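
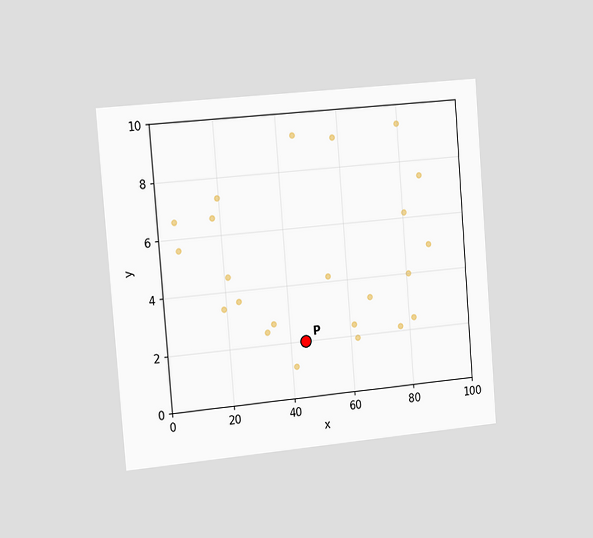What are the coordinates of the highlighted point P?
The chart is tilted about 5° counter-clockwise and viewed slightly from the left. Following the gridlines from P to each axis, P sits at (45, 2).

(45, 2)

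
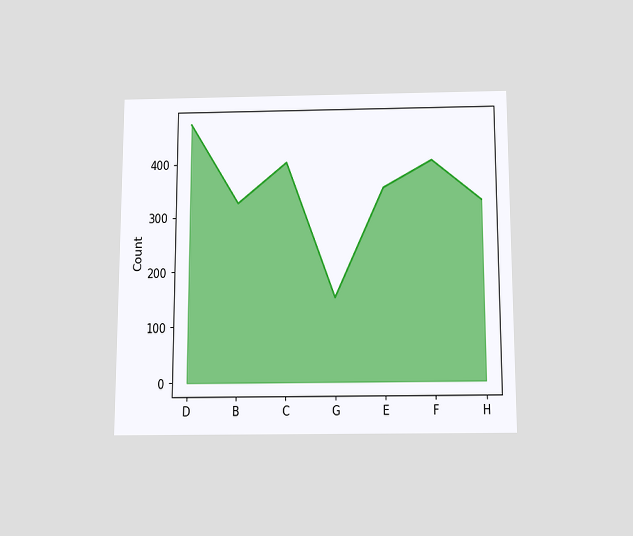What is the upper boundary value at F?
400

The chart is viewed slightly from below. At F the upper boundary is at 400.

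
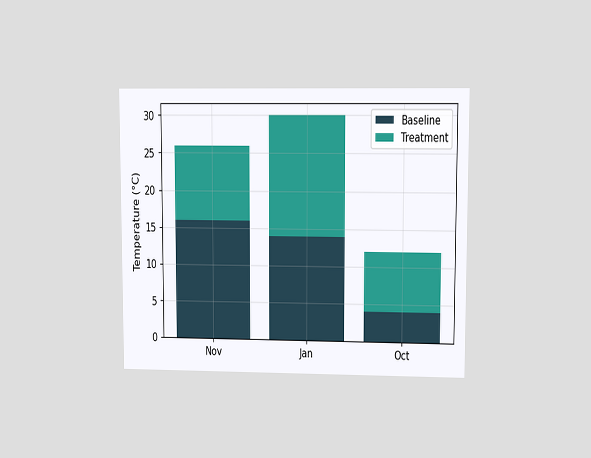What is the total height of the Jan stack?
The chart is viewed at a slight angle. The Jan stack's top reaches 30°C on the y-axis.

30°C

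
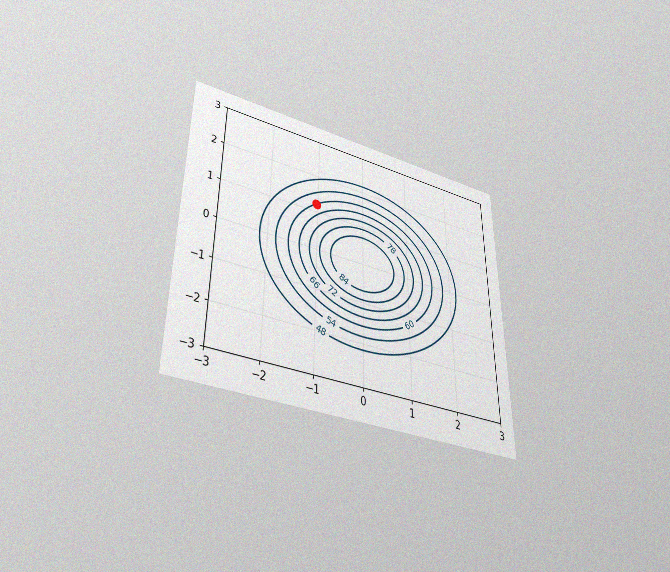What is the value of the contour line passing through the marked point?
The chart is viewed slightly from below, with some photo noise. The marked point sits on the contour labelled 60.

60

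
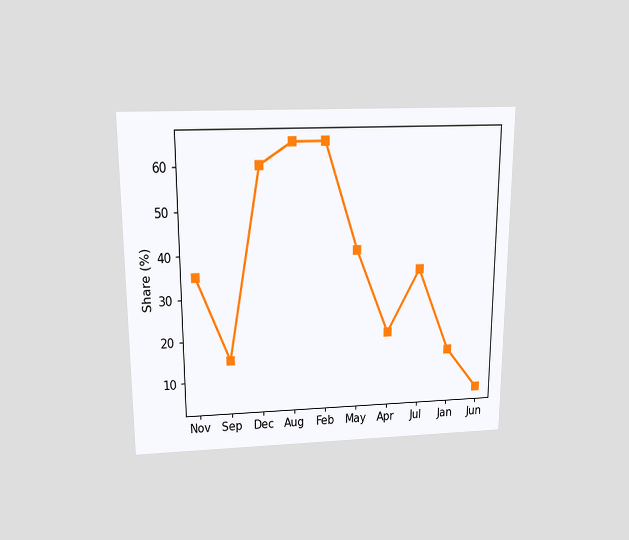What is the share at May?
40%

The chart is viewed slightly from above. At May, the line is at 40%.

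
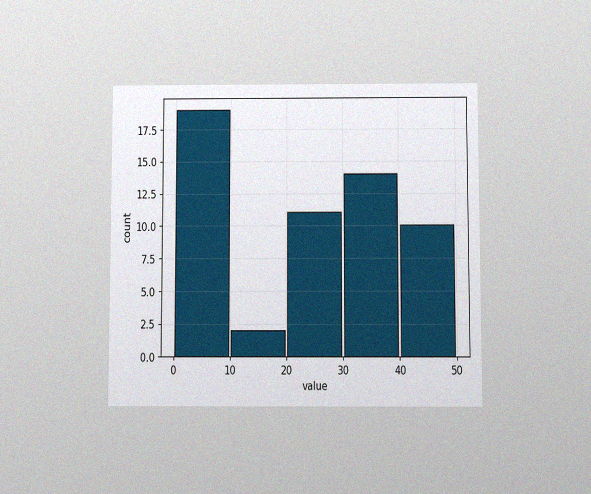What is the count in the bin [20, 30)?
The chart is viewed slightly from below, with some photo noise. The [20, 30) bin has height 11.

11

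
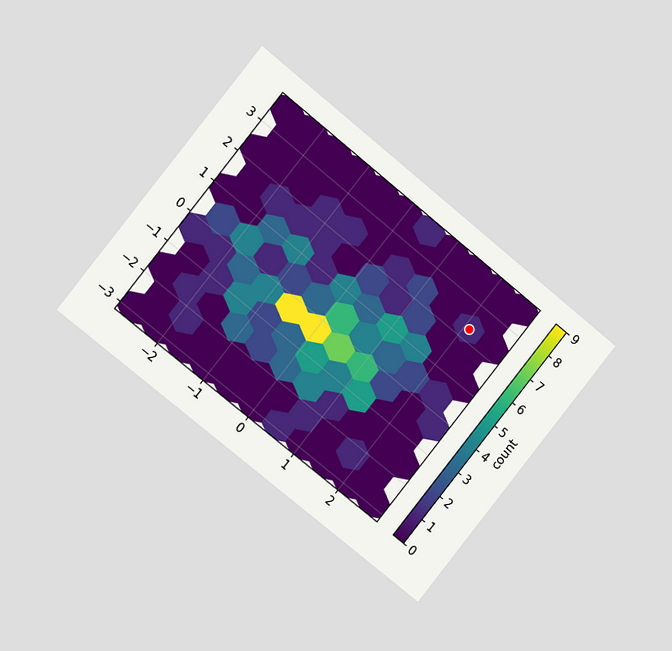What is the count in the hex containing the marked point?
The chart is tilted about 39° clockwise and viewed at a slight angle. The marked hex reads 1 on the colorbar.

1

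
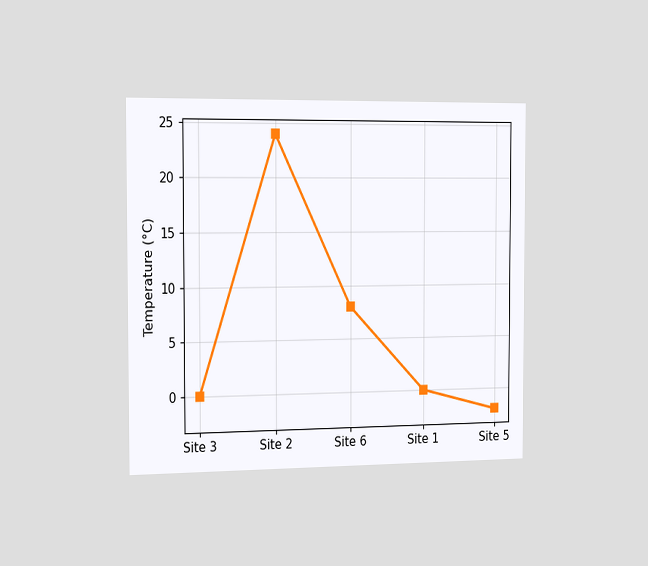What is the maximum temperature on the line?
24°C

The chart is viewed slightly from the left. The highest point is at Site 2, and reading across to the y-axis gives 24°C.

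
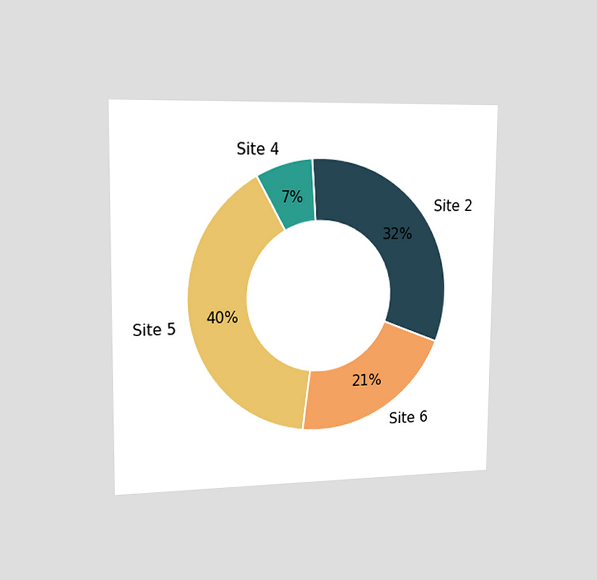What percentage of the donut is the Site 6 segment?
The chart is viewed slightly from the left. The Site 6 segment takes up 21% of the ring.

21%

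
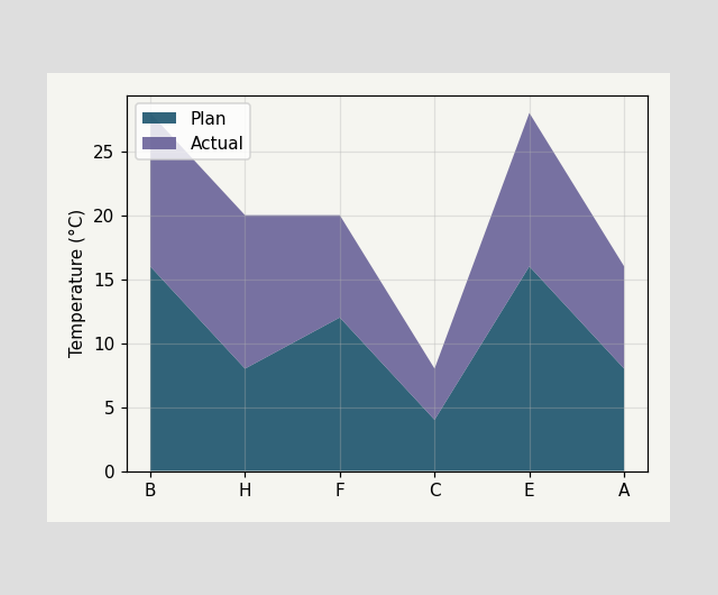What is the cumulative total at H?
The stacked total at H reaches 20°C.

20°C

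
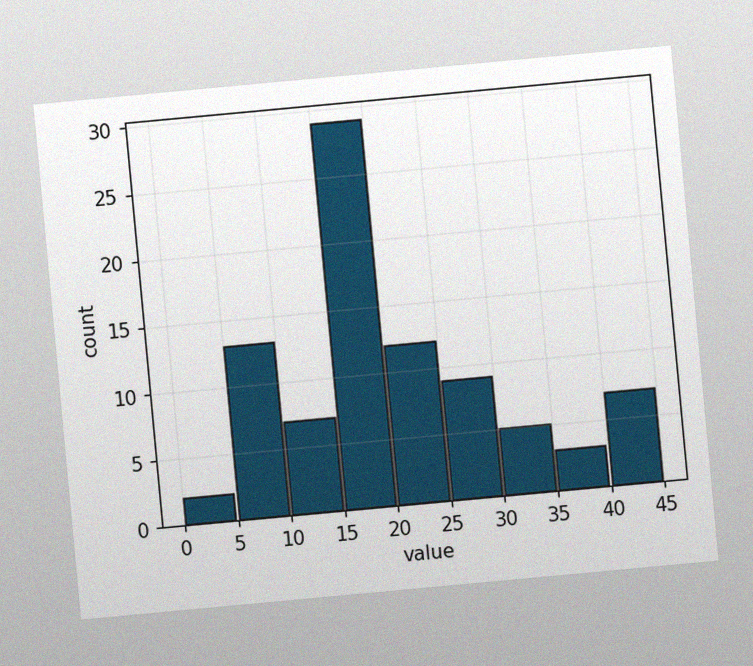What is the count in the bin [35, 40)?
3

The chart is tilted about 5° counter-clockwise, with some photo noise. The [35, 40) bin has height 3.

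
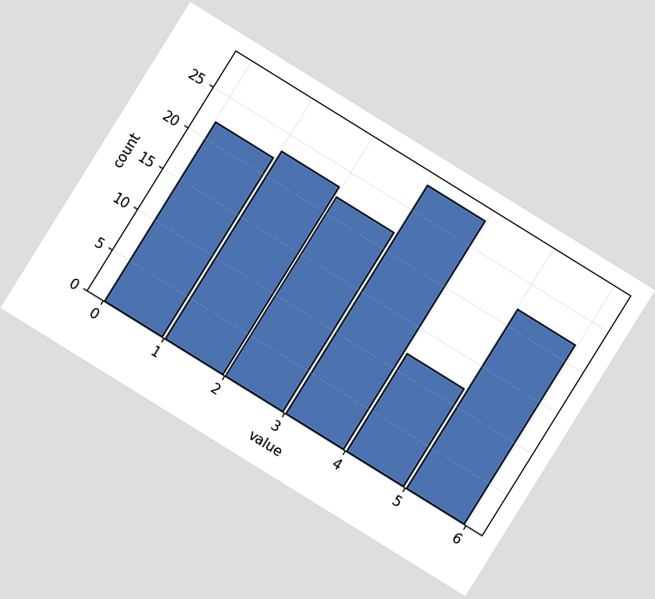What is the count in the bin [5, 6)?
The chart is tilted about 32° clockwise. The [5, 6) bin has height 22.

22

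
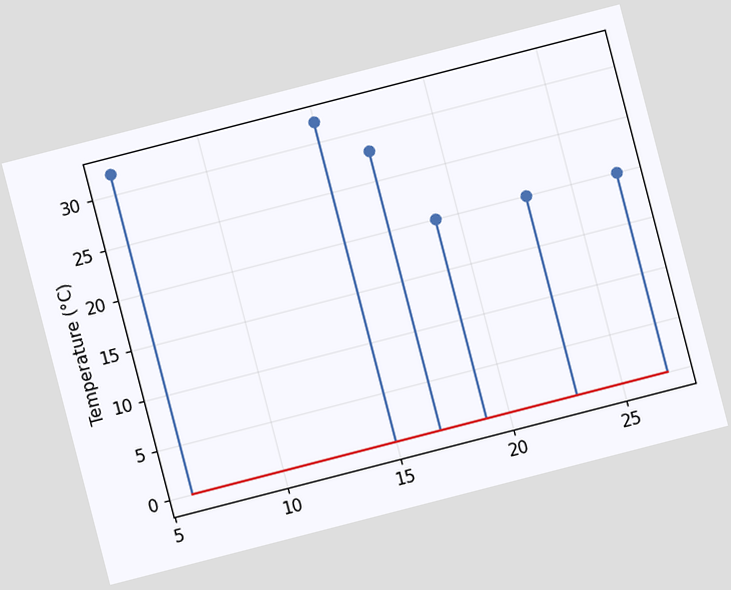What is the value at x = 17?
28°C

The chart is tilted about 14° counter-clockwise. The stem at x=17 reaches 28°C.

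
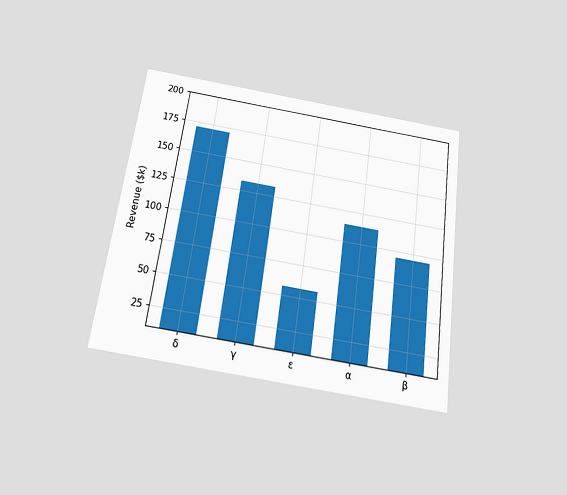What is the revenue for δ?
$171k

The chart is tilted about 8° clockwise and viewed slightly from below. Reading along the chart's y-axis, the δ bar reaches $171k.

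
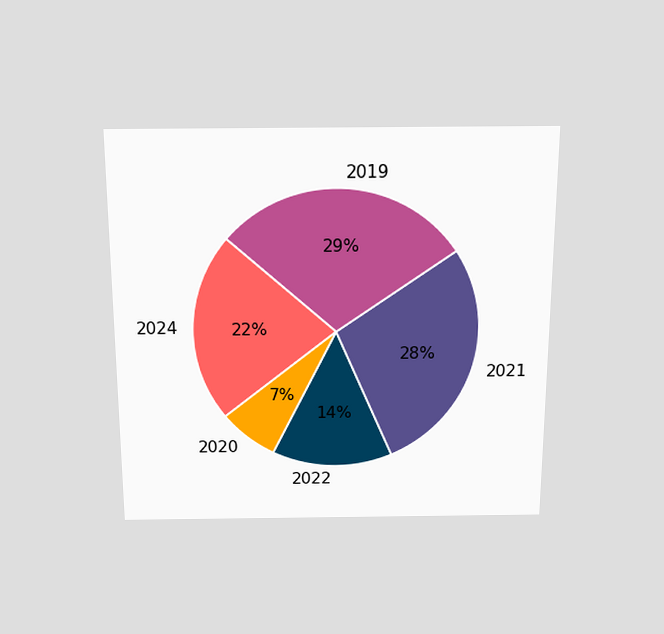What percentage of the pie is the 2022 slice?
14%

The chart is viewed slightly from above. The 2022 slice takes up 14% of the pie.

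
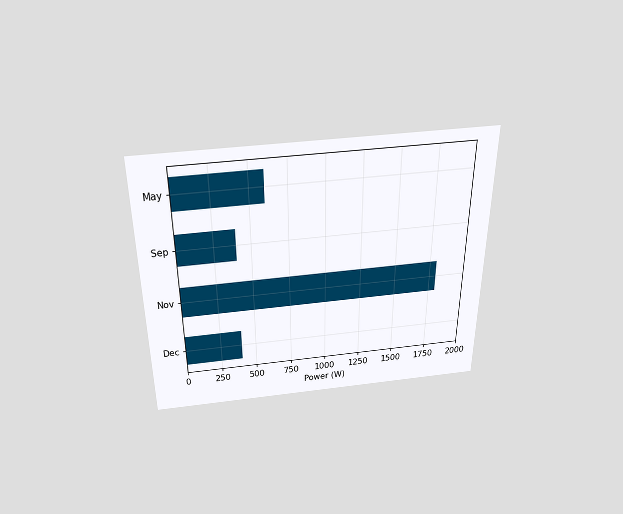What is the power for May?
600W

The chart is viewed slightly from above. Reading along the chart's x-axis, the May bar reaches 600W.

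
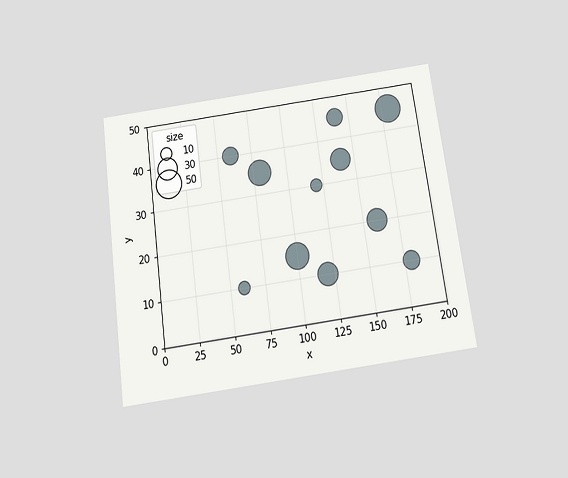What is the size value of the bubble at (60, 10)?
The chart is tilted about 8° counter-clockwise and viewed slightly from below. Matching the bubble at (60, 10) against the size legend gives 10.

10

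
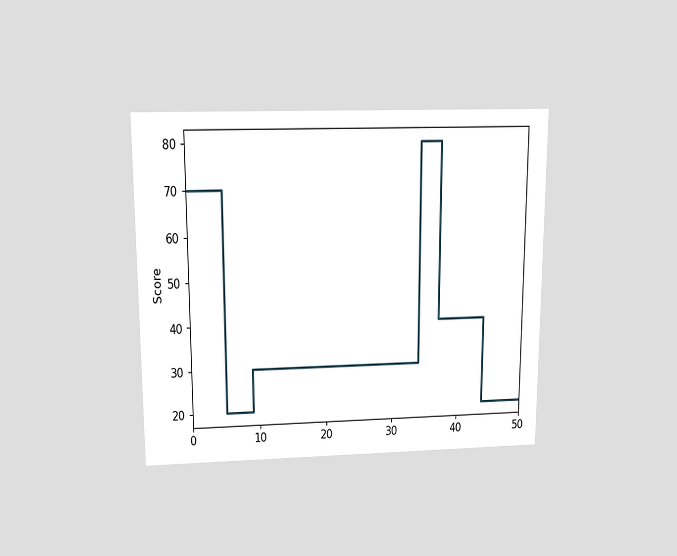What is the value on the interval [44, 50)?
The chart is viewed slightly from above. On [44, 50) the step sits at 20.

20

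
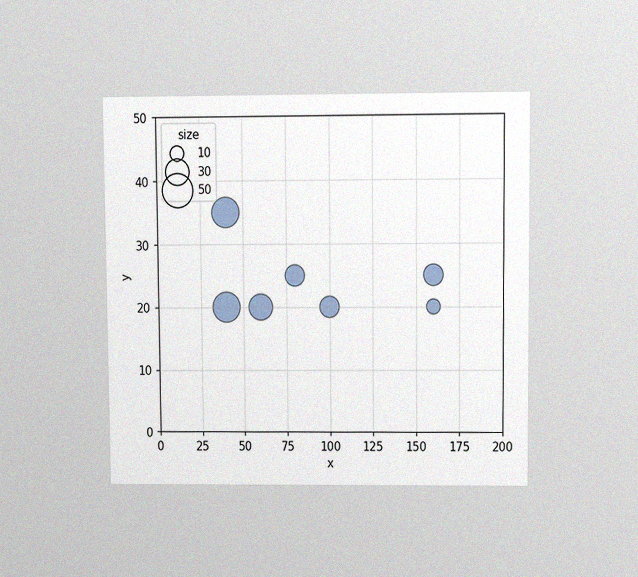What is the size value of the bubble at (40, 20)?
The chart is viewed at a slight angle, with some photo noise. Matching the bubble at (40, 20) against the size legend gives 40.

40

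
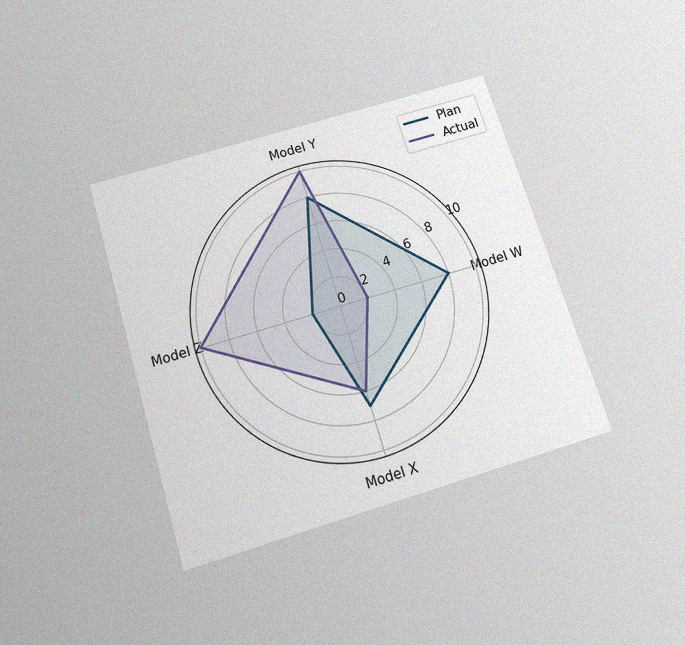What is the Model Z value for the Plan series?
2

The chart is tilted about 17° counter-clockwise and viewed slightly from below, with some photo noise. On the Model Z axis, Plan reaches 2.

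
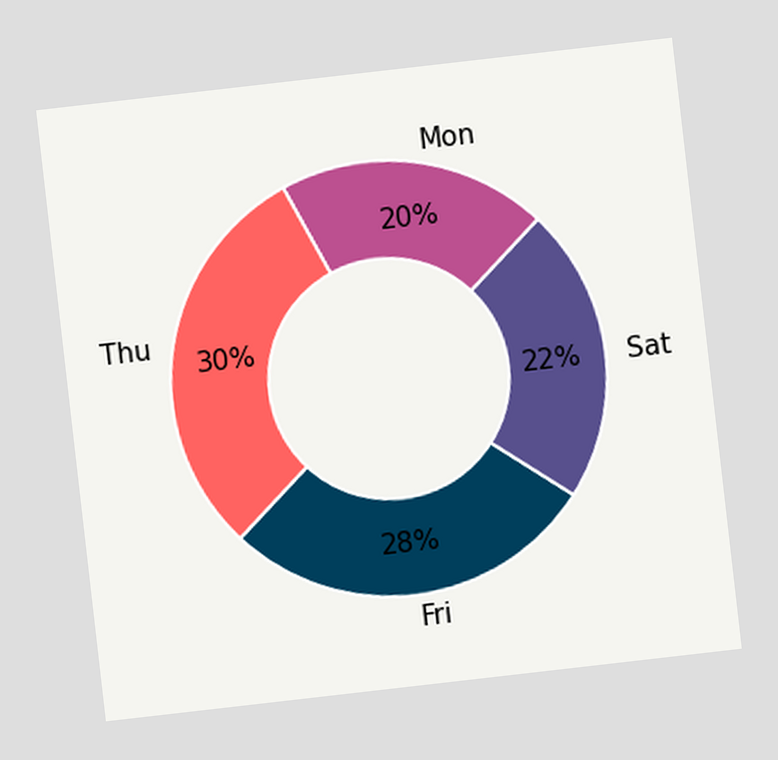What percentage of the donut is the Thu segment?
30%

The chart is tilted about 7° counter-clockwise. The Thu segment takes up 30% of the ring.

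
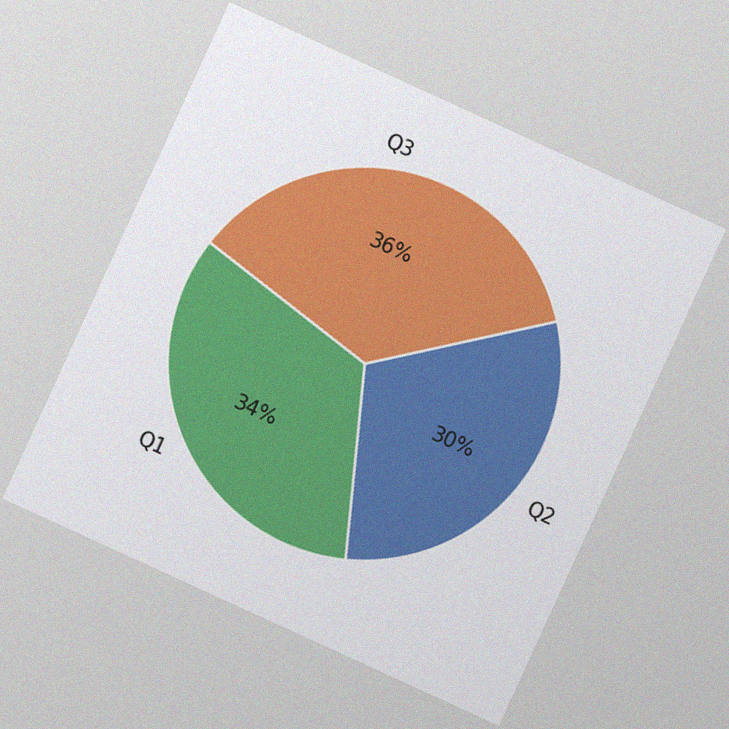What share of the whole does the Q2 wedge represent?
The chart is tilted about 25° clockwise, with some photo noise. The Q2 slice takes up 30% of the pie.

30%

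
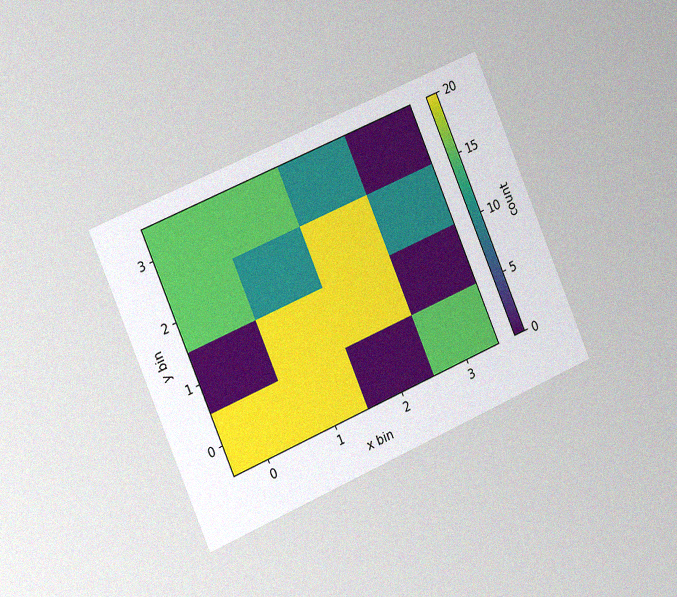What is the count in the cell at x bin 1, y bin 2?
The chart is tilted about 23° counter-clockwise and viewed slightly from the left, with some photo noise. Matching the cell (1, 2) against the colorbar gives 10.

10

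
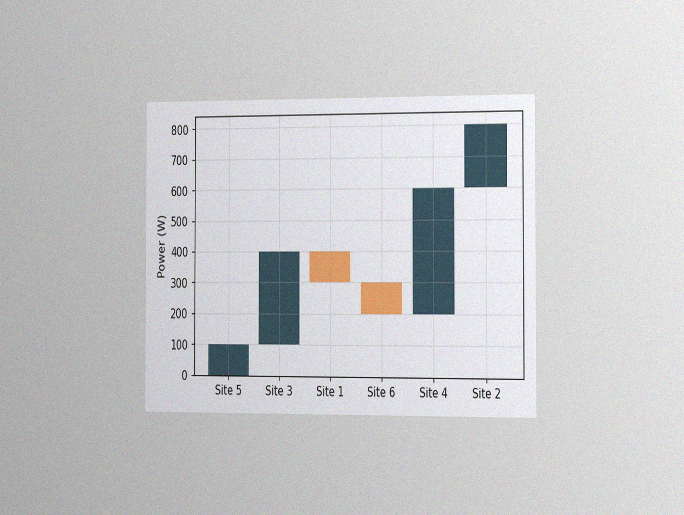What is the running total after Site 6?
The chart is viewed slightly from the right, with some photo noise. After Site 6 the running total reaches 200W.

200W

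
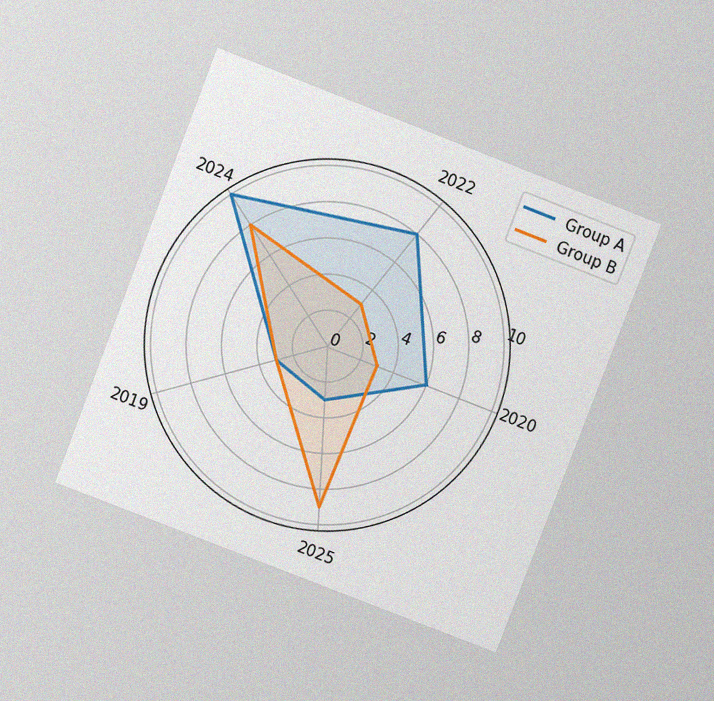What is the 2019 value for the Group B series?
The chart is tilted about 21° clockwise and viewed slightly from above, with some photo noise. On the 2019 axis, Group B reaches 3.

3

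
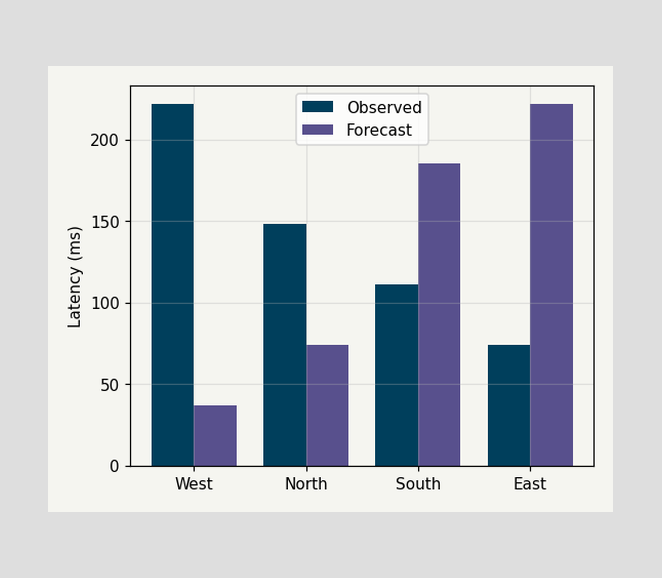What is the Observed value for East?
The Observed bar at East reaches 74ms on the y-axis.

74ms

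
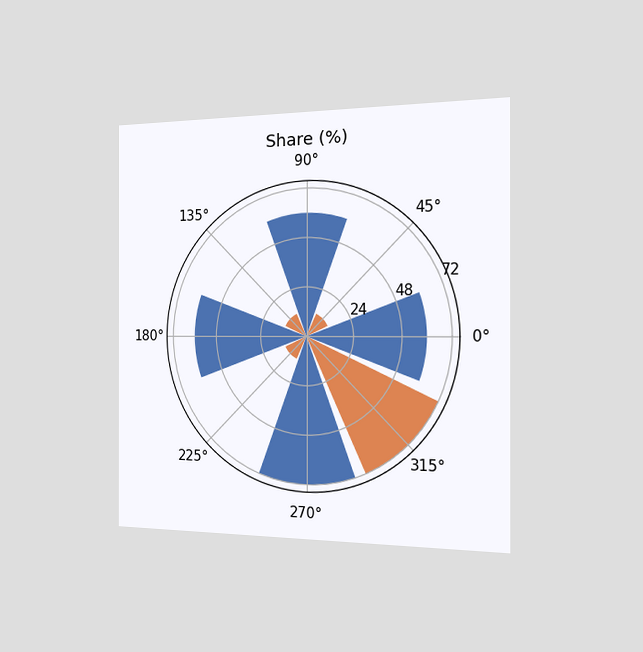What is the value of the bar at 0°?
The chart is viewed slightly from the right. The bar at 0° reaches 60% on the radial axis.

60%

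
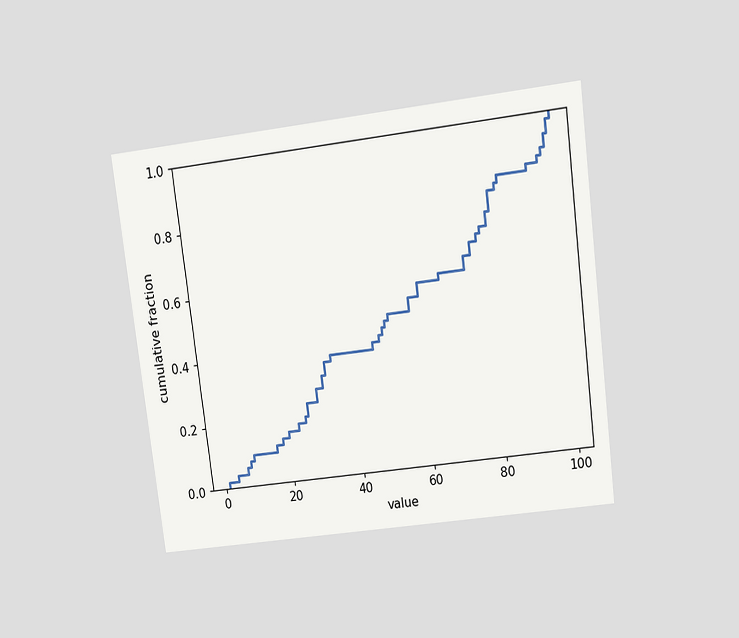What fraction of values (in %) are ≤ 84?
The chart is tilted about 7° counter-clockwise and viewed at a slight angle. At x=84 the ECDF step is at 84%.

84%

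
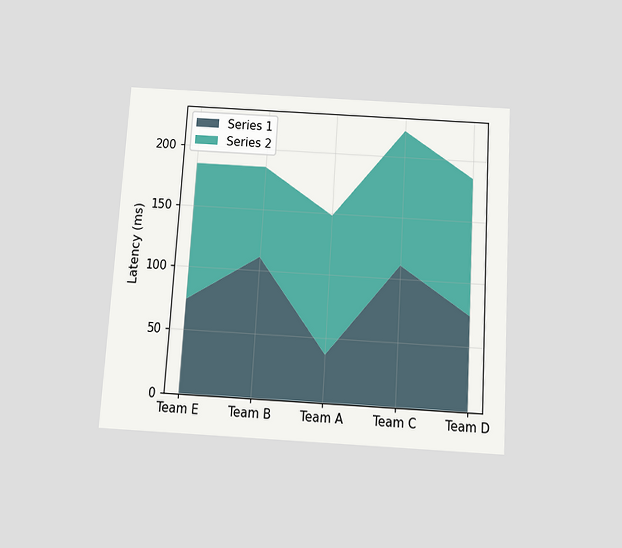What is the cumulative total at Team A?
The chart is tilted about 4° clockwise and viewed slightly from below. The stacked total at Team A reaches 148ms.

148ms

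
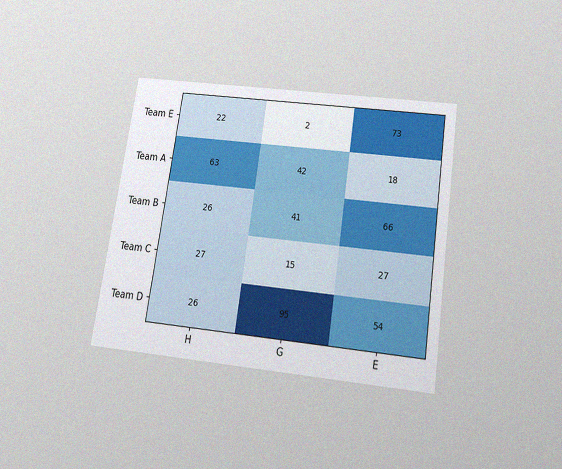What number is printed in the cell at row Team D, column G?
The chart is tilted about 9° clockwise and viewed slightly from below, with some photo noise. The (Team D, G) cell reads 95.

95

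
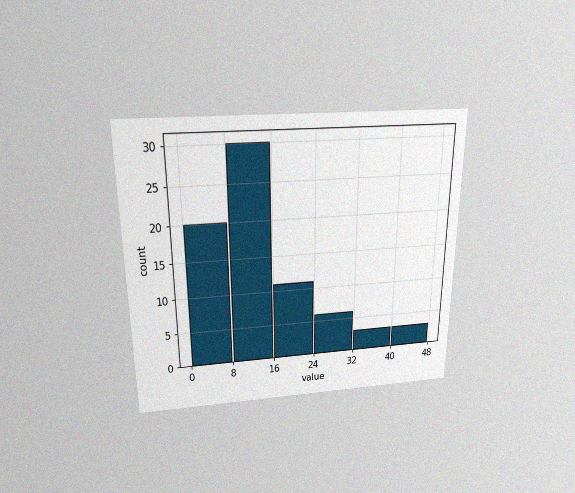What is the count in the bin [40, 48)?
3

The chart is viewed slightly from above, with some photo noise. The [40, 48) bin has height 3.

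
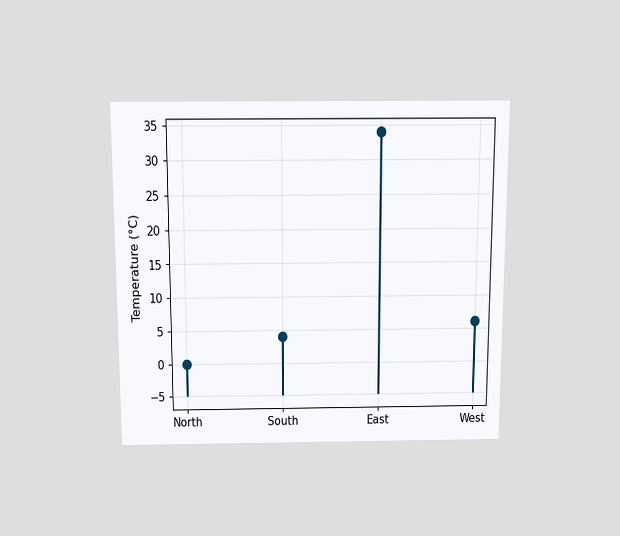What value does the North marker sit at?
The chart is viewed slightly from above. The North marker sits at 0°C.

0°C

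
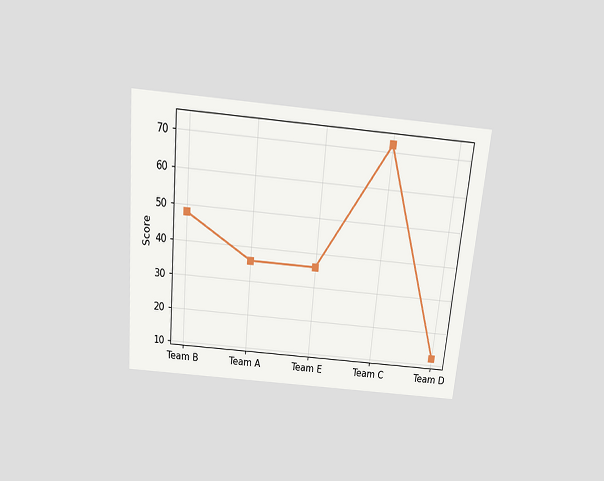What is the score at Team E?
36

The chart is tilted about 5° clockwise and viewed slightly from above. At Team E, the line is at 36.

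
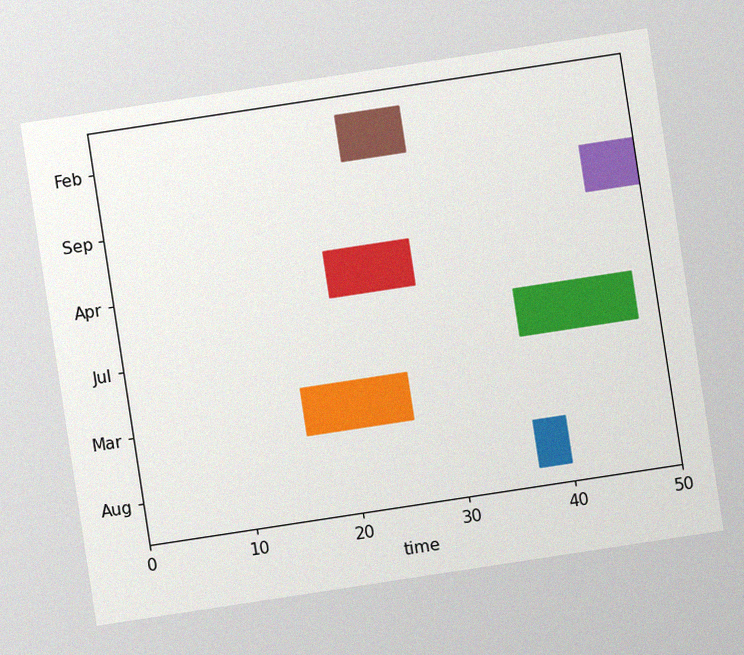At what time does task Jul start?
The chart is tilted about 9° counter-clockwise, with some photo noise. The Jul bar begins at t=37.

37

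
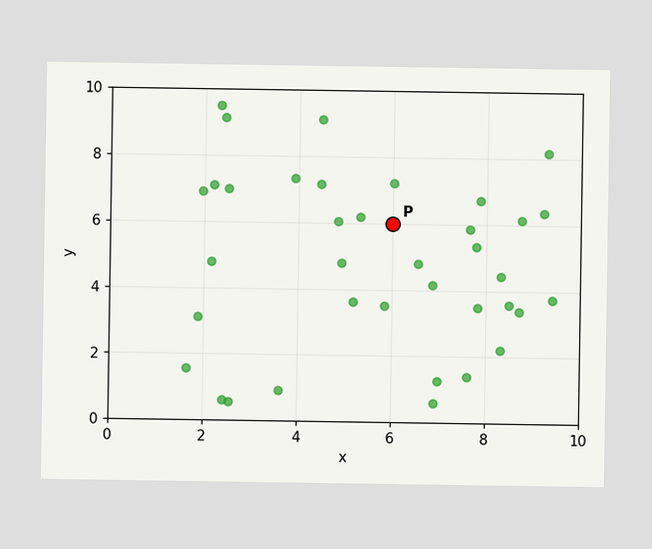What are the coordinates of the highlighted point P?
(6, 6)

Following the gridlines from P to each axis, P sits at (6, 6).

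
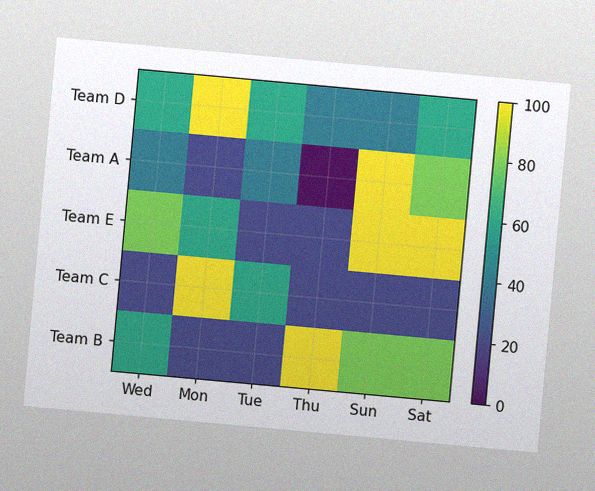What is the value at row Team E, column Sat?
The chart is tilted about 5° clockwise, with some photo noise. Matching cell (Team E, Sat) against the colorbar gives 100.

100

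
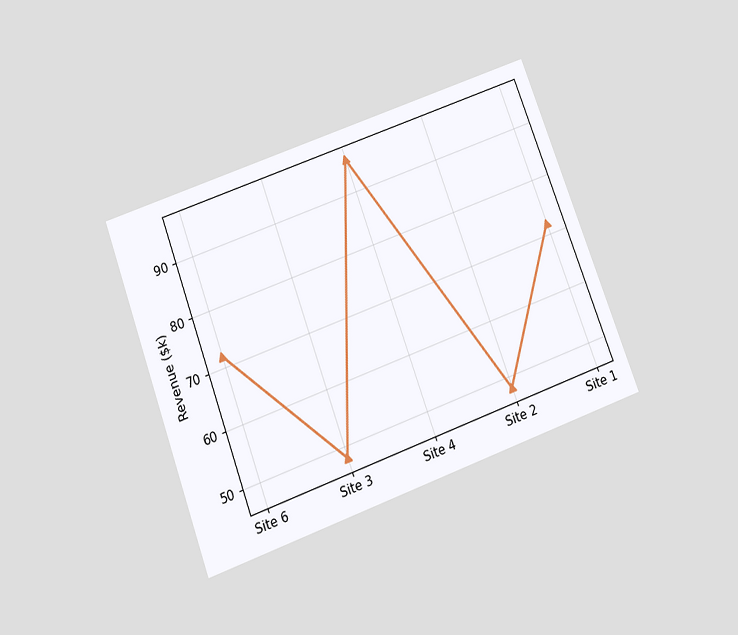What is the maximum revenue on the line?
The chart is tilted about 20° counter-clockwise and viewed slightly from below. The highest point is at Site 4, and reading across to the y-axis gives $96k.

$96k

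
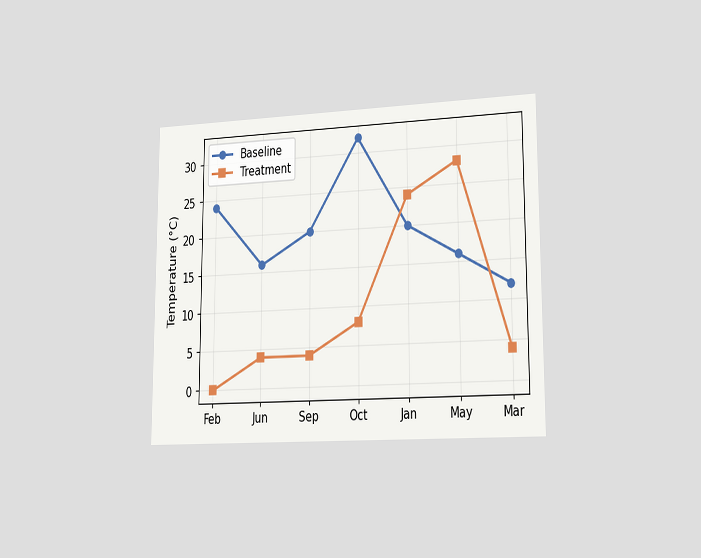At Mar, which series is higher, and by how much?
The chart is viewed slightly from the right. At Mar, Baseline sits above the other line by 8°C.

Baseline, by 8°C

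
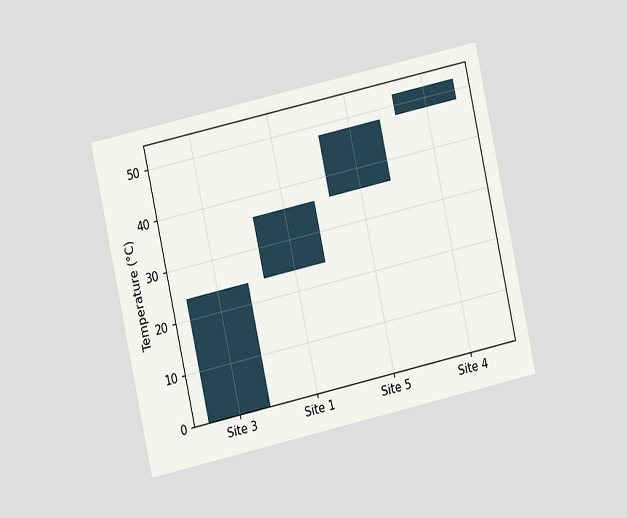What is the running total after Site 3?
The chart is tilted about 12° counter-clockwise and viewed at a slight angle. After Site 3 the running total reaches 24°C.

24°C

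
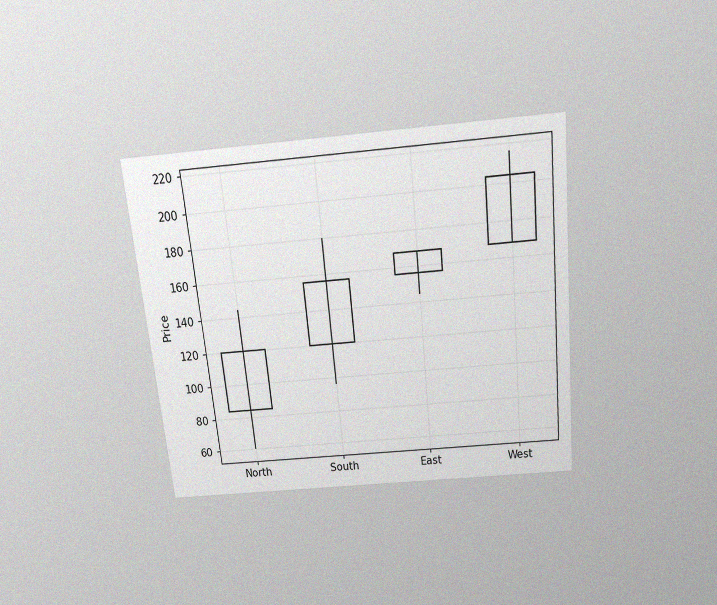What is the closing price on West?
The chart is tilted about 6° counter-clockwise and viewed slightly from above, with some photo noise. The West candle closes at 204.

204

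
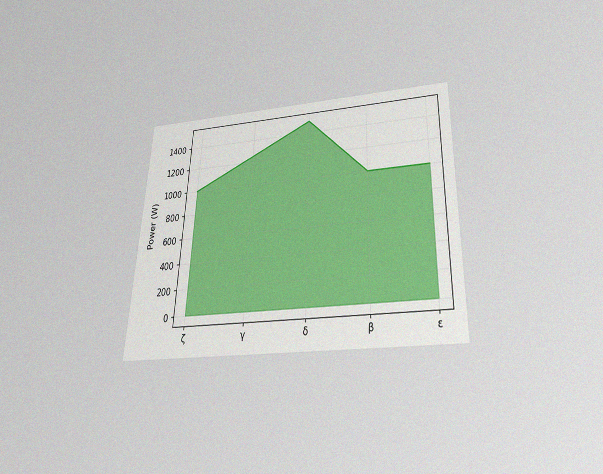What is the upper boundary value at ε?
The chart is tilted about 2° clockwise and viewed slightly from below, with some photo noise. At ε the upper boundary is at 1000W.

1000W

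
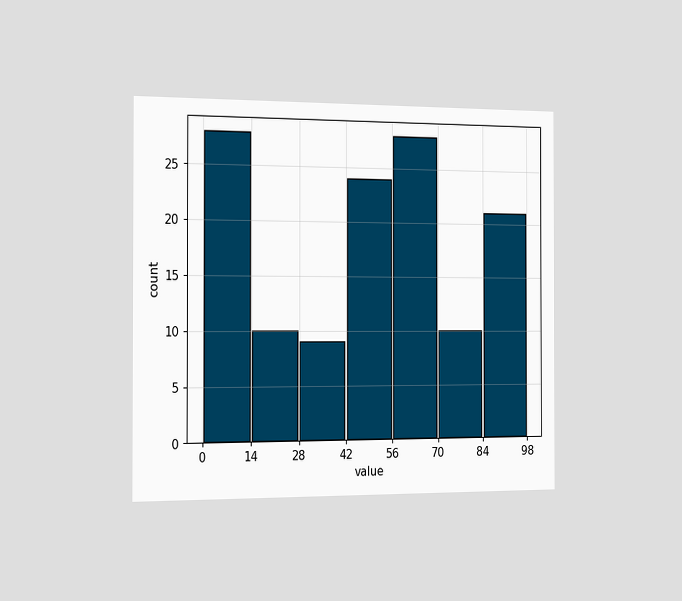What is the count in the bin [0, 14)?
The chart is viewed slightly from the left. The [0, 14) bin has height 28.

28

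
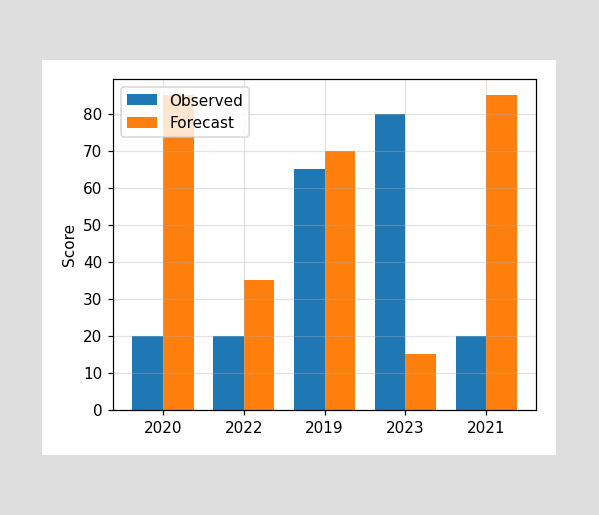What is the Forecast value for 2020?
85

The Forecast bar at 2020 reaches 85 on the y-axis.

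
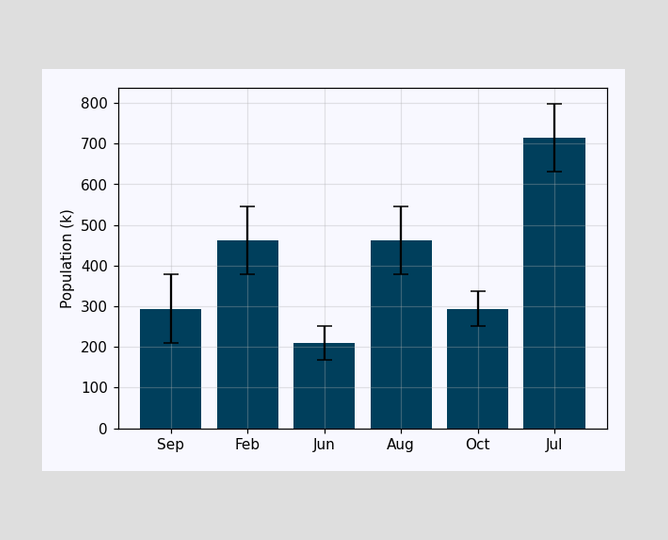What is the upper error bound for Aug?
The Aug bar's upper whisker reaches 546k.

546k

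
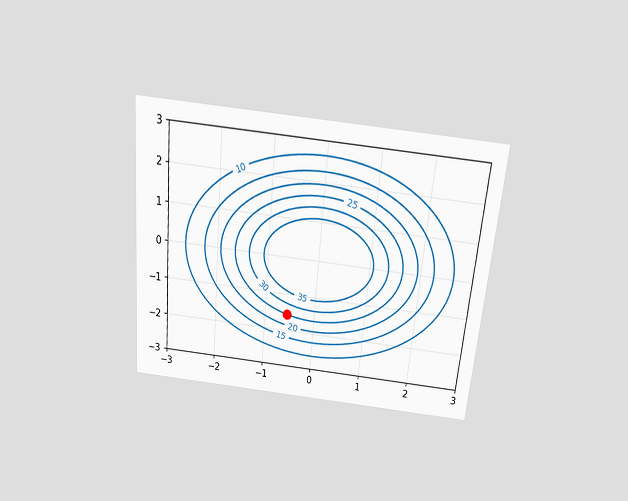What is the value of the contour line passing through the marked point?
25

The chart is tilted about 5° clockwise and viewed slightly from above. The marked point sits on the contour labelled 25.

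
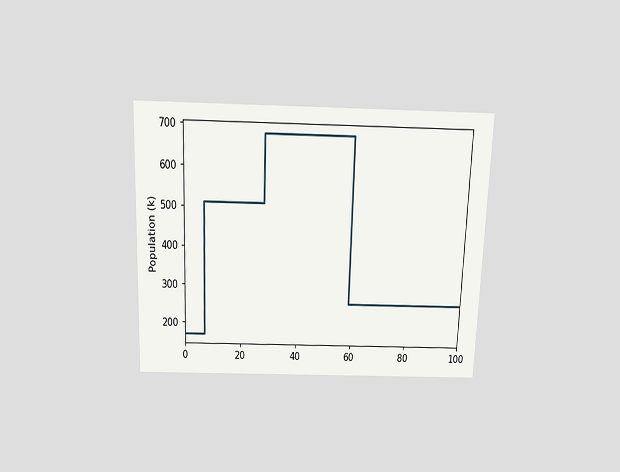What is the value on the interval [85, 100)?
The chart is tilted about 2° clockwise and viewed slightly from above. On [85, 100) the step sits at 255k.

255k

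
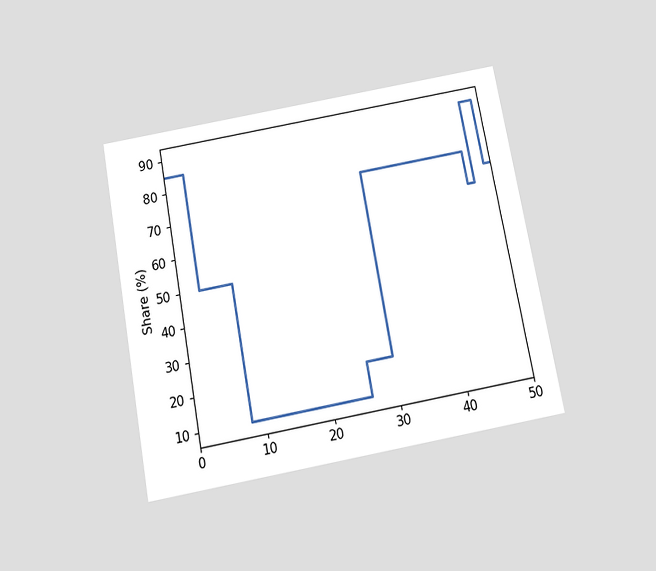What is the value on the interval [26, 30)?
The chart is tilted about 10° counter-clockwise and viewed slightly from below. On [26, 30) the step sits at 20%.

20%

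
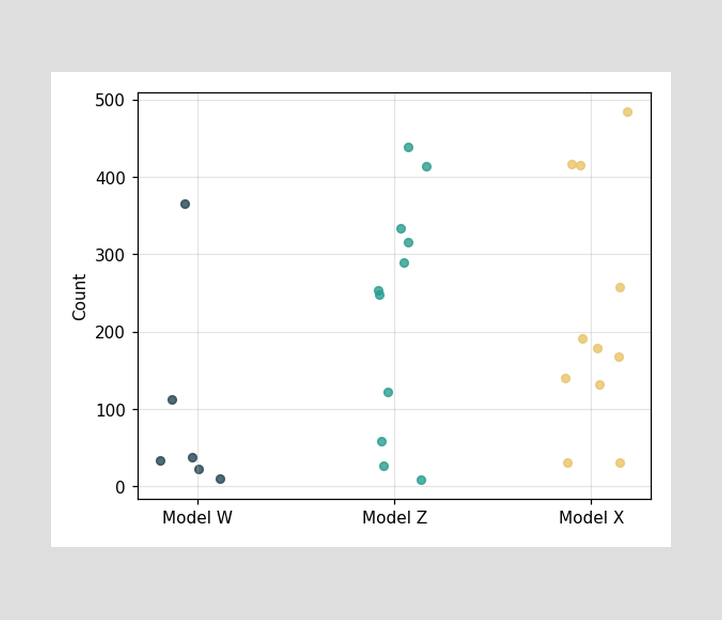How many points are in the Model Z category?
11

Counting the markers in the Model Z column gives 11.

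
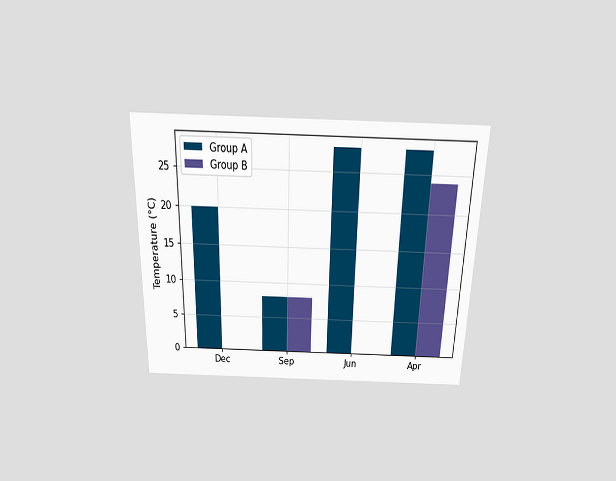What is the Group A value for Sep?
The chart is viewed slightly from above. The Group A bar at Sep reaches 8°C on the y-axis.

8°C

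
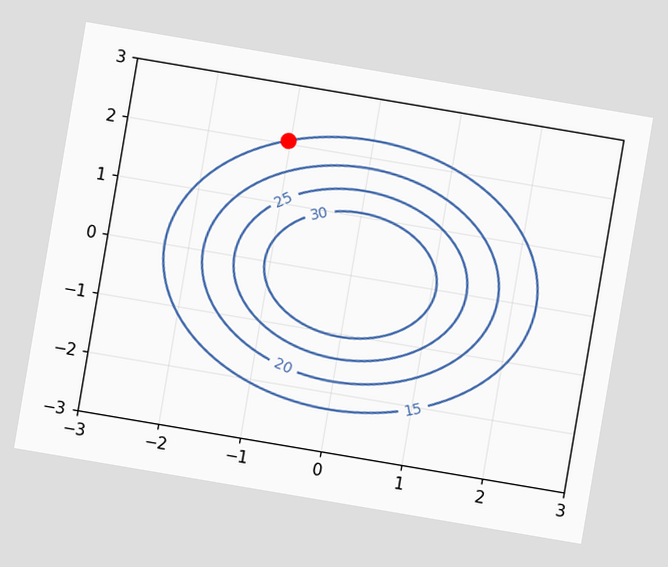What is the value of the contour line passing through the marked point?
The chart is tilted about 10° clockwise. The marked point sits on the contour labelled 15.

15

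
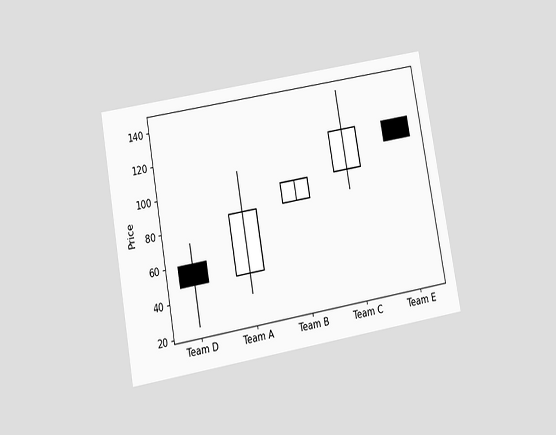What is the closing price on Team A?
84

The chart is tilted about 10° counter-clockwise and viewed slightly from below. The Team A candle closes at 84.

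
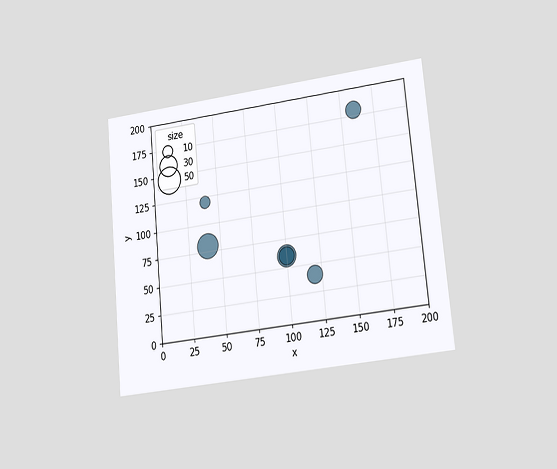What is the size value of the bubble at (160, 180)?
The chart is tilted about 5° counter-clockwise and viewed at a slight angle. Matching the bubble at (160, 180) against the size legend gives 20.

20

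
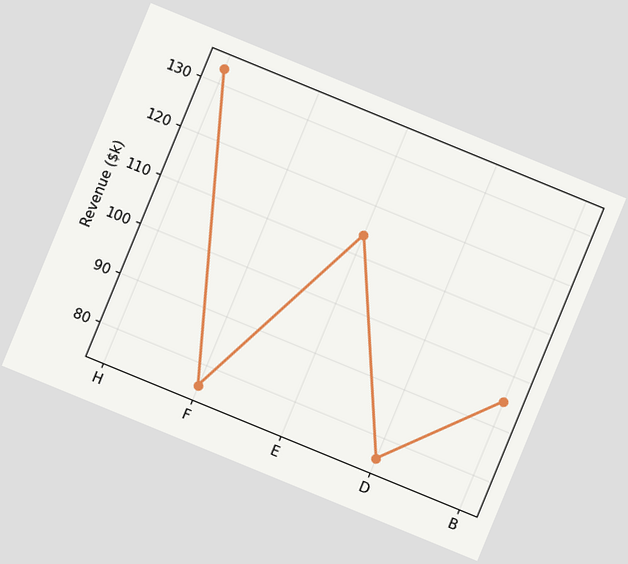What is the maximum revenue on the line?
The chart is tilted about 22° clockwise. The highest point is at H, and reading across to the y-axis gives $133k.

$133k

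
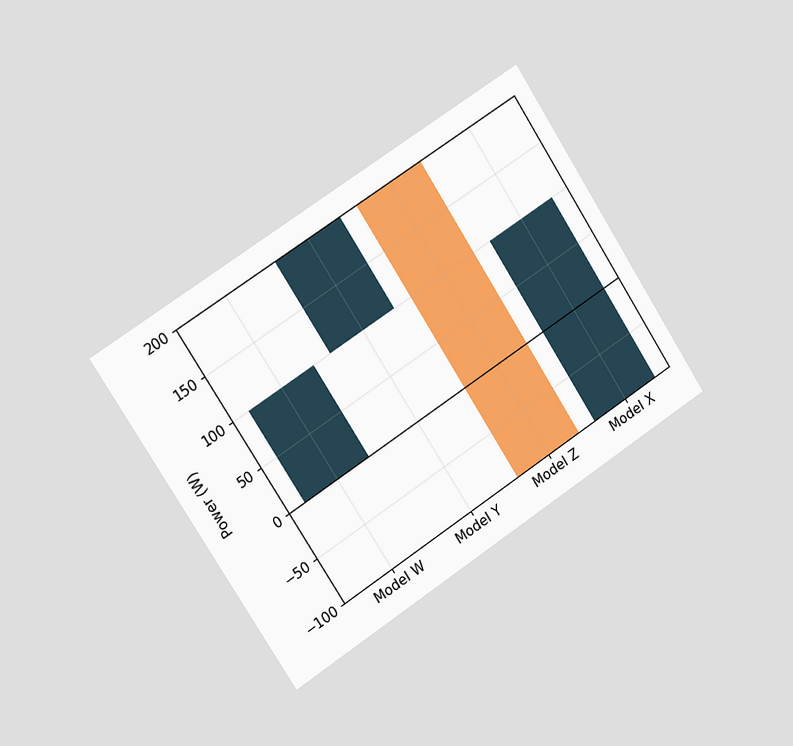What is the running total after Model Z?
-100W

The chart is tilted about 33° counter-clockwise and viewed slightly from the left. After Model Z the running total reaches -100W.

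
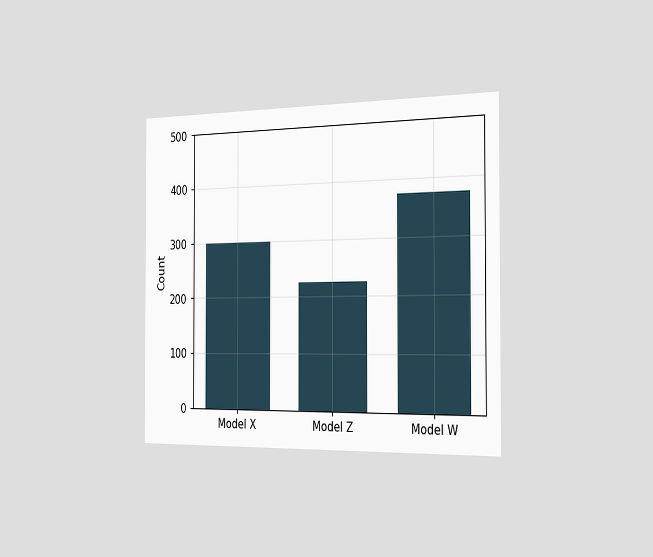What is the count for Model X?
The chart is viewed slightly from the right. Reading along the chart's y-axis, the Model X bar reaches 300.

300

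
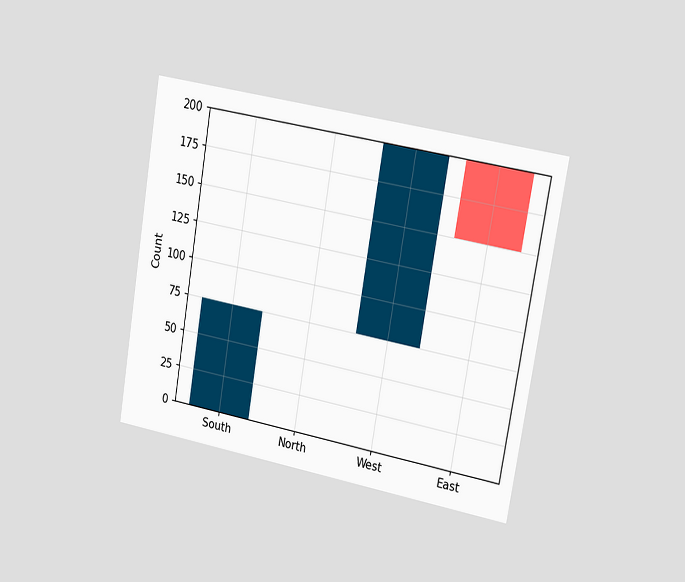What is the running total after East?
150

The chart is tilted about 10° clockwise and viewed slightly from the right. After East the running total reaches 150.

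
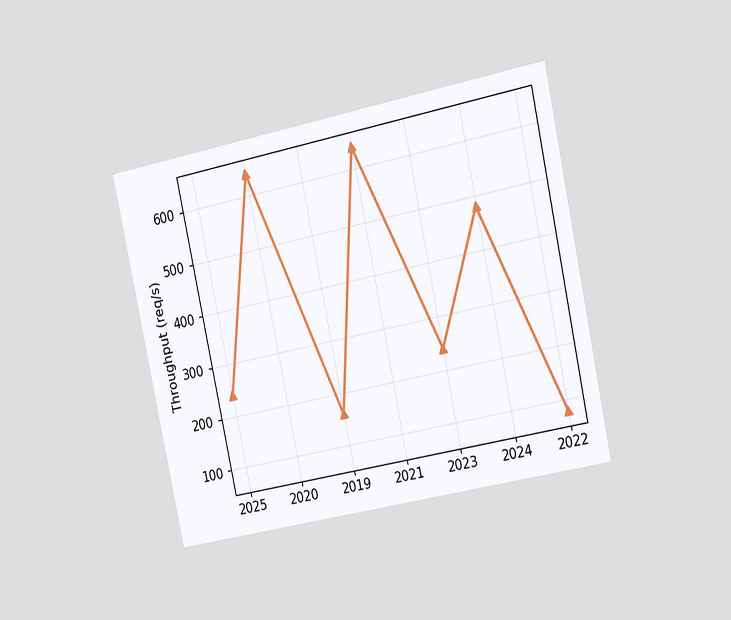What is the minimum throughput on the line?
80req/s

The chart is tilted about 12° counter-clockwise and viewed slightly from the right. The lowest point is at 2022, and reading across to the y-axis gives 80req/s.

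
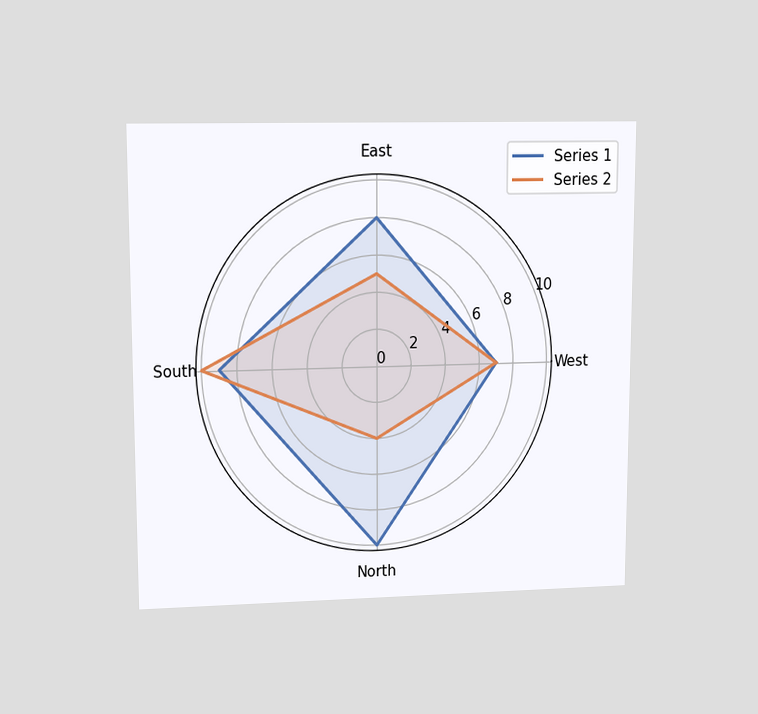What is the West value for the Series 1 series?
7

The chart is viewed at a slight angle. On the West axis, Series 1 reaches 7.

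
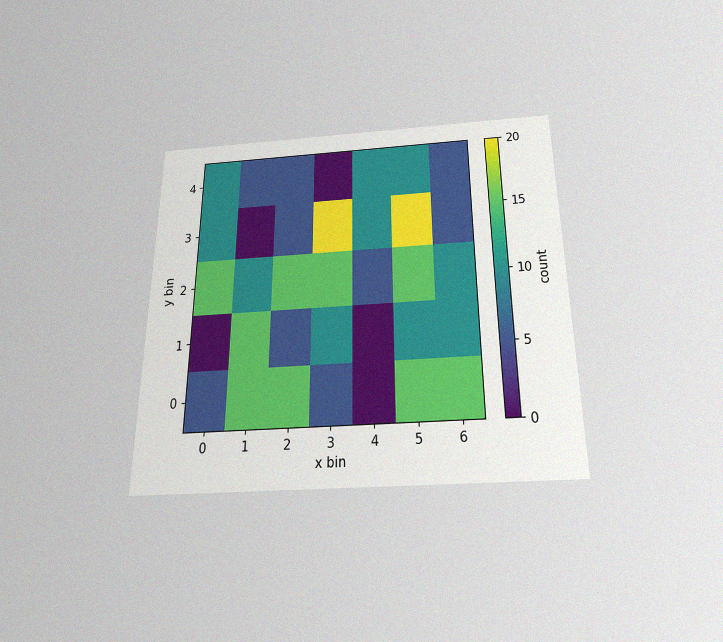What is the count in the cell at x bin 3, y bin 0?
The chart is viewed slightly from below, with some photo noise. Matching the cell (3, 0) against the colorbar gives 5.

5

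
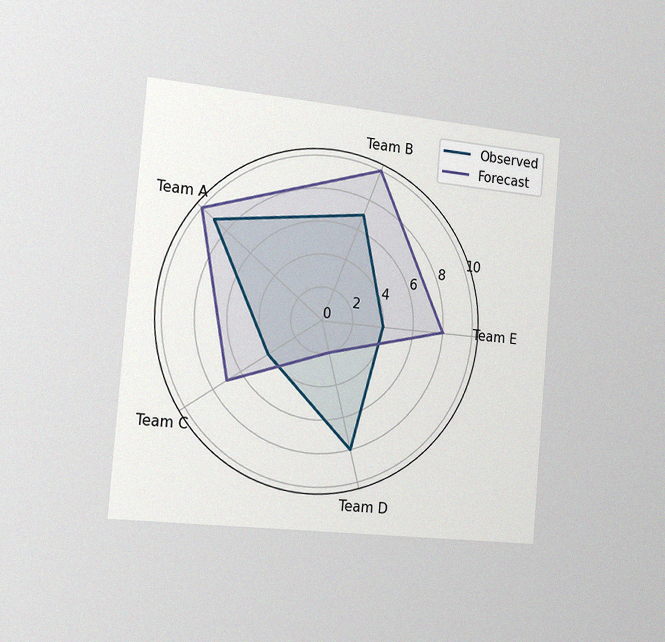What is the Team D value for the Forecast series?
2

The chart is tilted about 5° clockwise and viewed slightly from the left, with some photo noise. On the Team D axis, Forecast reaches 2.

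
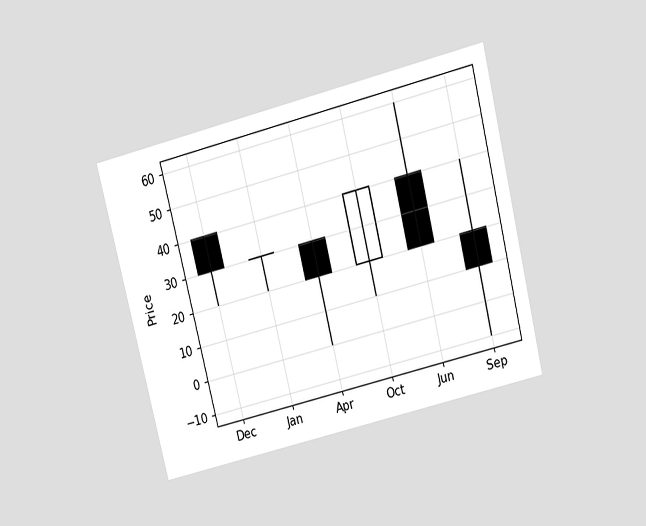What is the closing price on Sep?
The chart is tilted about 14° counter-clockwise and viewed slightly from above. The Sep candle closes at 10.

10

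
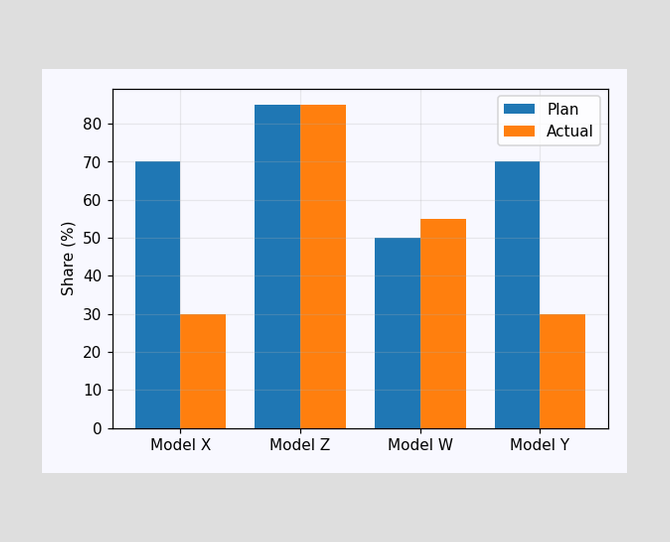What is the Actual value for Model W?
55%

The Actual bar at Model W reaches 55% on the y-axis.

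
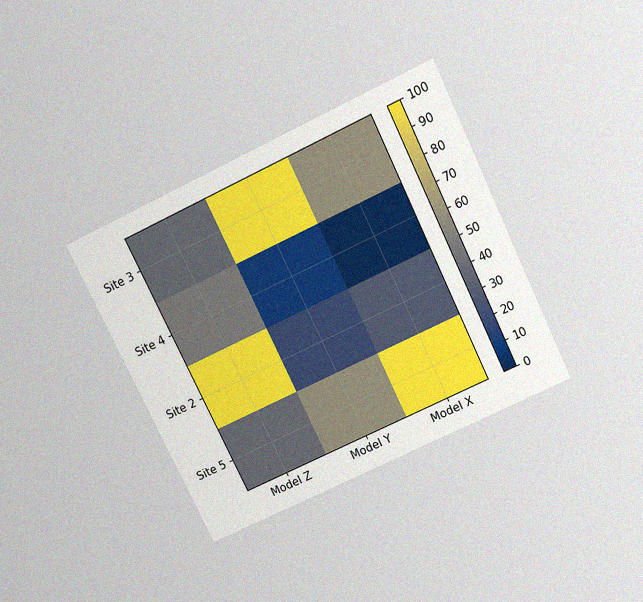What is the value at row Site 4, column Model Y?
The chart is tilted about 26° counter-clockwise and viewed slightly from above, with some photo noise. Matching cell (Site 4, Model Y) against the colorbar gives 10.

10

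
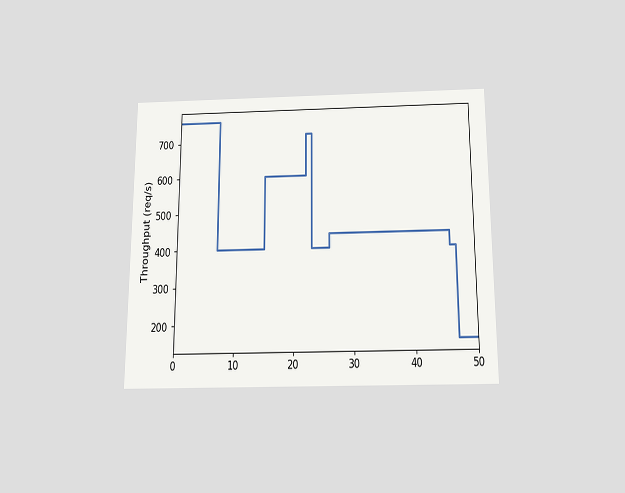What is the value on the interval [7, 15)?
The chart is viewed slightly from below. On [7, 15) the step sits at 400req/s.

400req/s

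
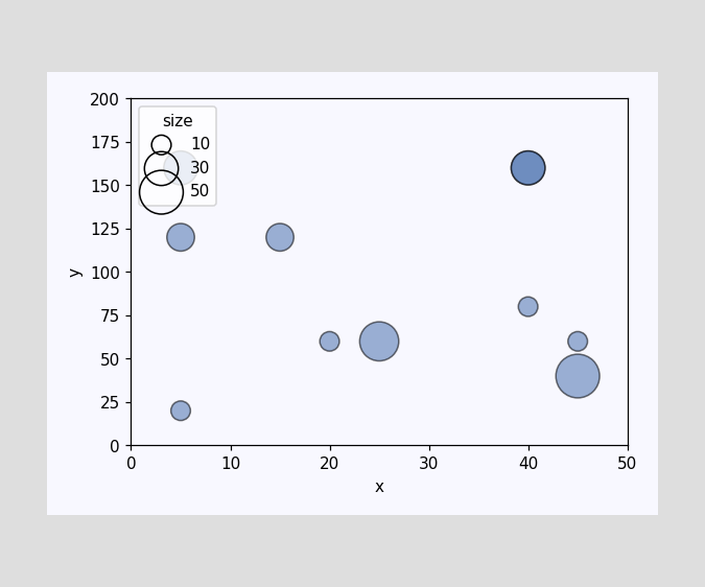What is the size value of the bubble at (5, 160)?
30

Matching the bubble at (5, 160) against the size legend gives 30.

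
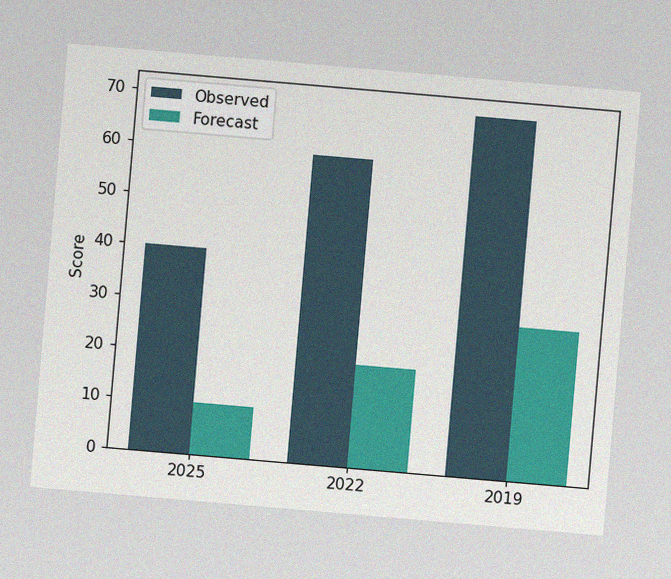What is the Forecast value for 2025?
10

The chart is tilted about 5° clockwise, with some photo noise. The Forecast bar at 2025 reaches 10 on the y-axis.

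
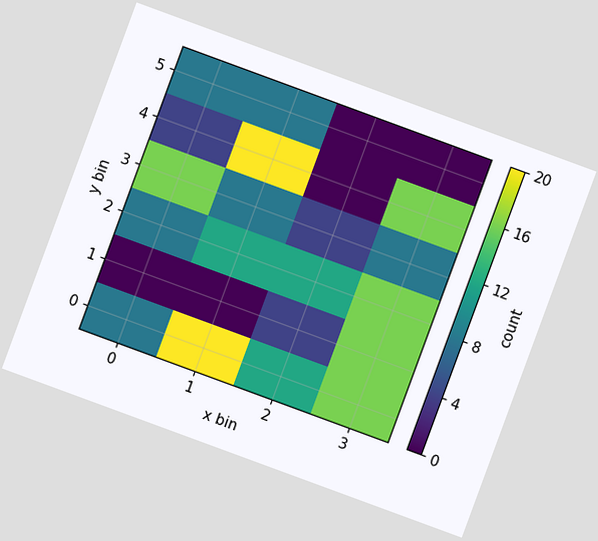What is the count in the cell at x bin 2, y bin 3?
4

The chart is tilted about 20° clockwise. Matching the cell (2, 3) against the colorbar gives 4.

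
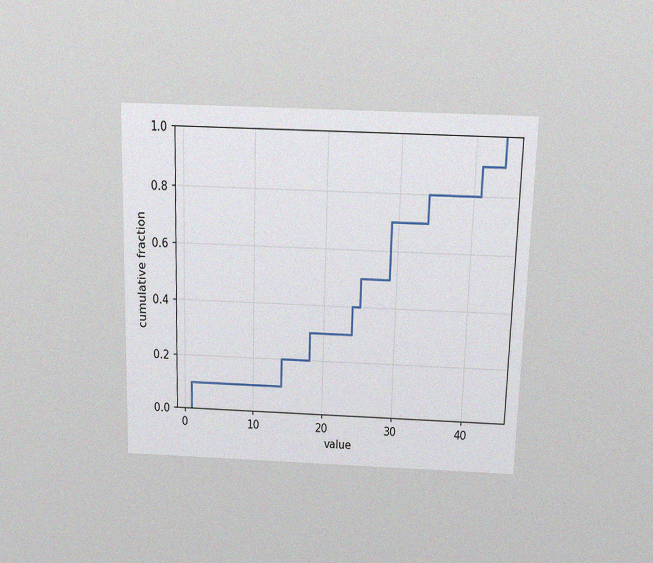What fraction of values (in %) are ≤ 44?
The chart is viewed slightly from above, with some photo noise. At x=44 the ECDF step is at 100%.

100%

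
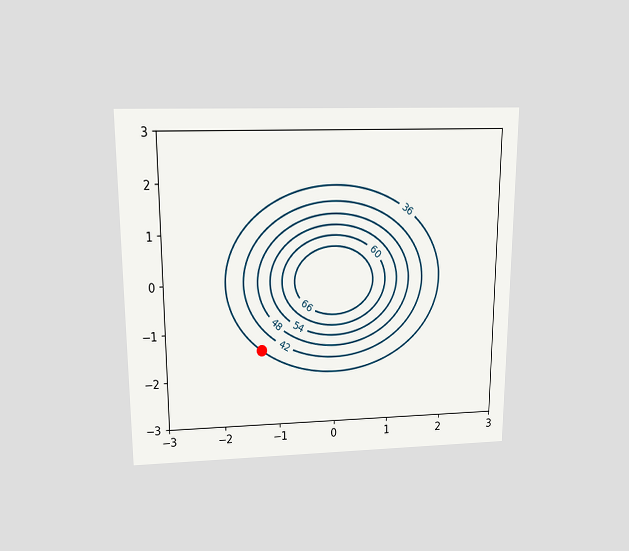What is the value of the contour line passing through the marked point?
The chart is viewed slightly from above. The marked point sits on the contour labelled 36.

36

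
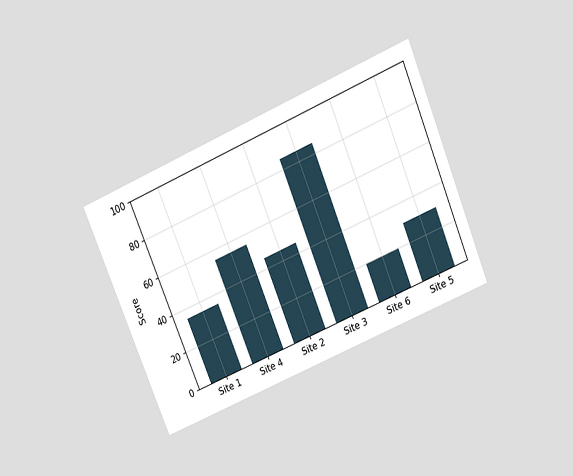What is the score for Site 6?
The chart is tilted about 23° counter-clockwise and viewed slightly from above. Reading along the chart's y-axis, the Site 6 bar reaches 20.

20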